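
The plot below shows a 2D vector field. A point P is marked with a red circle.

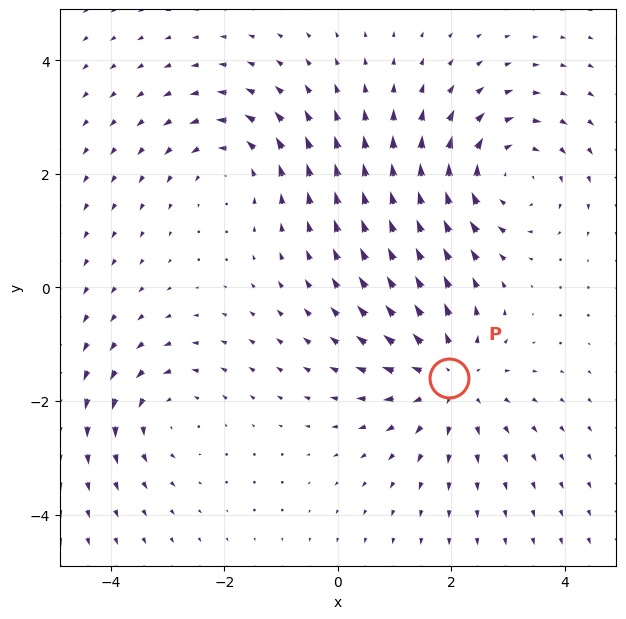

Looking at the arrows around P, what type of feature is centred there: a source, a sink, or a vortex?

source

At P (2.0, -1.6) the arrows spread outward. Divergence about +4, curl ≈0 — positive divergence with near-zero curl is a source.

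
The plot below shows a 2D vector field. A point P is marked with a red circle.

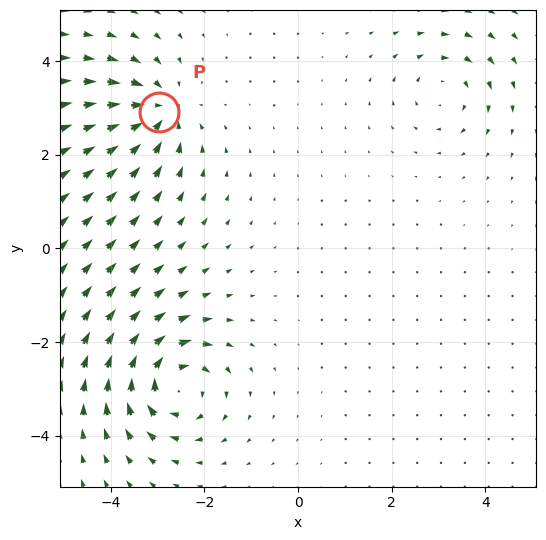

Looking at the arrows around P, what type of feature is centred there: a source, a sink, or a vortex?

At P (-3.0, 2.9) the arrows converge inward. Divergence about -5, curl ≈0 — negative divergence with near-zero curl is a sink.

sink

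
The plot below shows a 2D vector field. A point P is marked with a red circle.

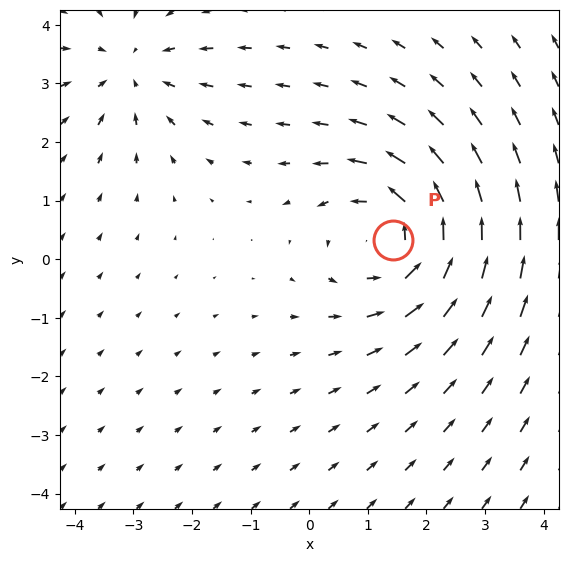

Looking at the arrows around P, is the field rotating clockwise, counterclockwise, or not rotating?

counterclockwise

Near P at (1.4, 0.3) the arrows circulate counterclockwise. The curl (z-component) there is about +4; positive curl means counterclockwise rotation.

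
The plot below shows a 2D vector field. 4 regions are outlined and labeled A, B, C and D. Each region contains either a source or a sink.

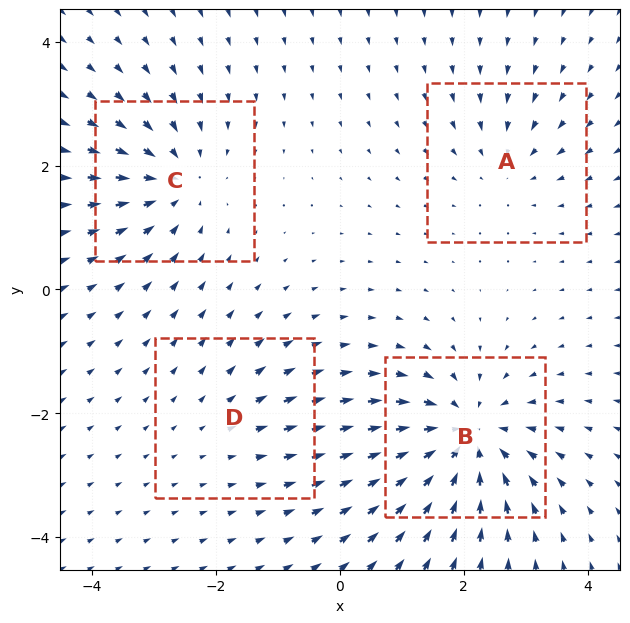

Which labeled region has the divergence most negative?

Divergence at each region's feature centre — A: about -3, B: about -7, C: about -5, D: about +2. Region B is most negative.

B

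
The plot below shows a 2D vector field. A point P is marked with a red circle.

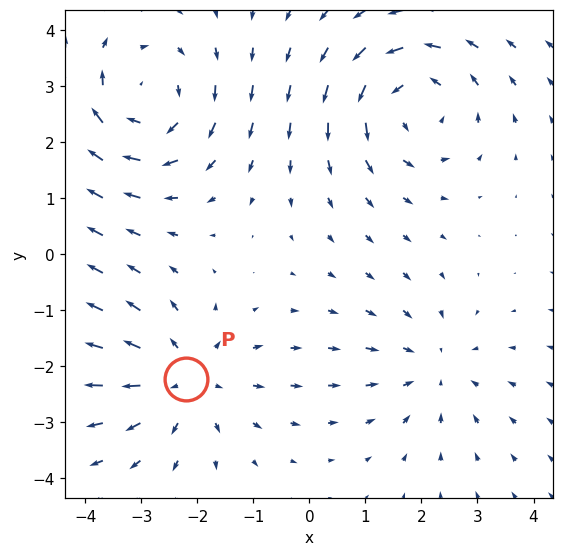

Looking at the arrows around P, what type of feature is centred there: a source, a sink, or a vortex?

At P (-2.2, -2.2) the arrows spread outward. Divergence about +3, curl ≈0 — positive divergence with near-zero curl is a source.

source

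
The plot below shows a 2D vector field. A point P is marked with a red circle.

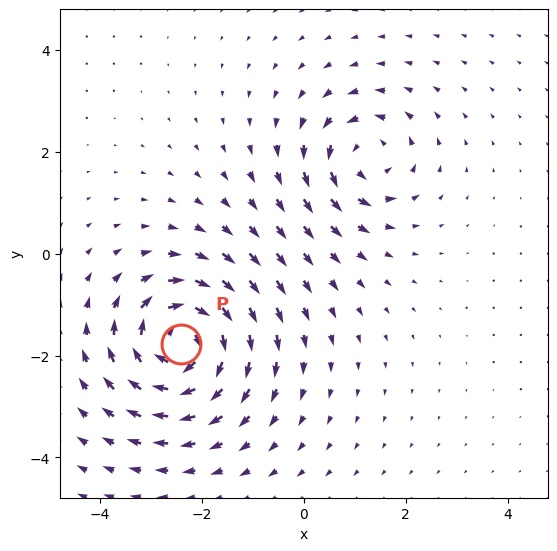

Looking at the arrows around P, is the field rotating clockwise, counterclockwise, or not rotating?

clockwise

Near P at (-2.4, -1.8) the arrows circulate clockwise. The curl (z-component) there is about -6; negative curl means clockwise rotation.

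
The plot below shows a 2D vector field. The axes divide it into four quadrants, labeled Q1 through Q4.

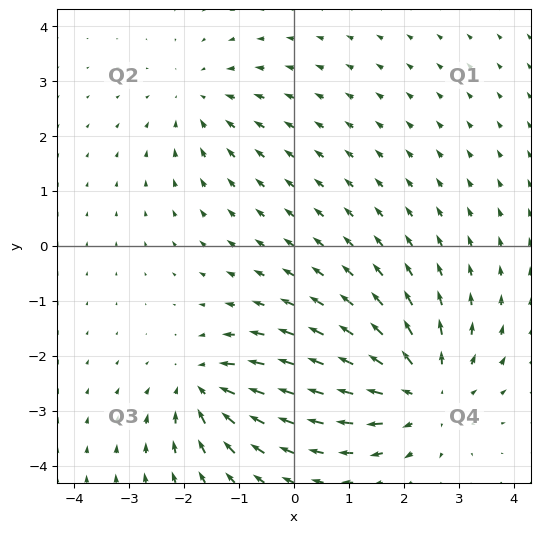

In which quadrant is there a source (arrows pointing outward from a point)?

The source sits at approximately (2.4, -2.6), which lies in quadrant Q4. The divergence there is about +5, positive as expected for a source.

Q4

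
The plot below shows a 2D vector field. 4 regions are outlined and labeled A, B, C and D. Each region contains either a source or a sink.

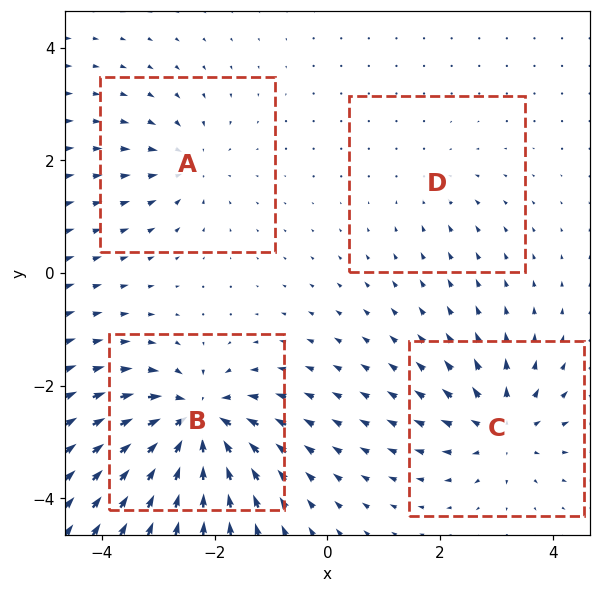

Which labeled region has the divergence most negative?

B

Divergence at each region's feature centre — A: about -4, B: about -9, C: about +6, D: about -2. Region B is most negative.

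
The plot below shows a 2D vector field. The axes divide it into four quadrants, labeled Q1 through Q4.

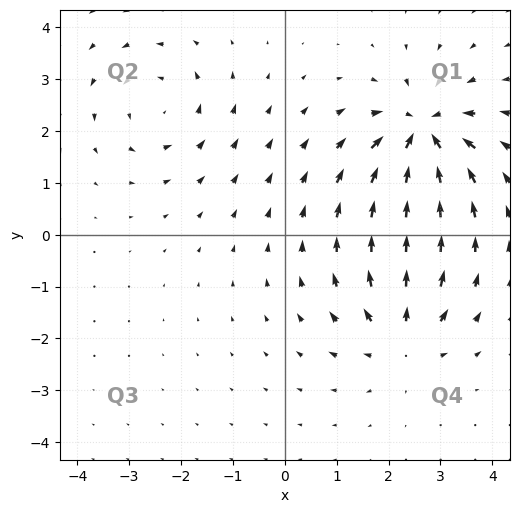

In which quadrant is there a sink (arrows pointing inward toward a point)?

Q1

The sink sits at approximately (2.7, 2.0), which lies in quadrant Q1. The divergence there is about -6, negative as expected for a sink.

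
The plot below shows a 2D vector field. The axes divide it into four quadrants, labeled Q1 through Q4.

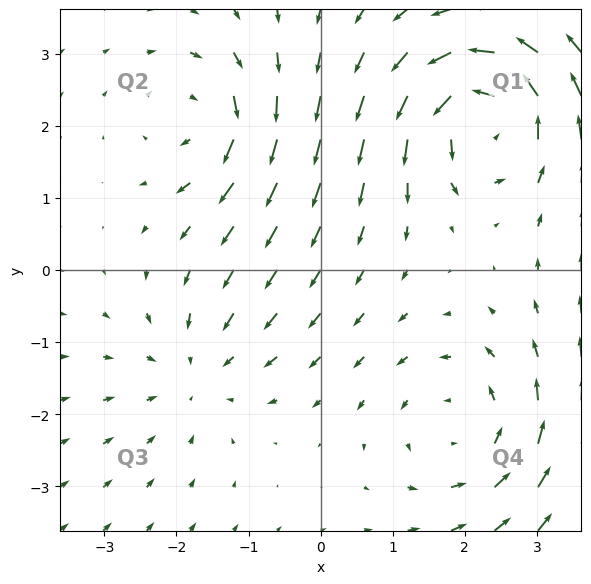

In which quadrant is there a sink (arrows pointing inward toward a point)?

The sink sits at approximately (-1.7, -1.4), which lies in quadrant Q3. The divergence there is about -3, negative as expected for a sink.

Q3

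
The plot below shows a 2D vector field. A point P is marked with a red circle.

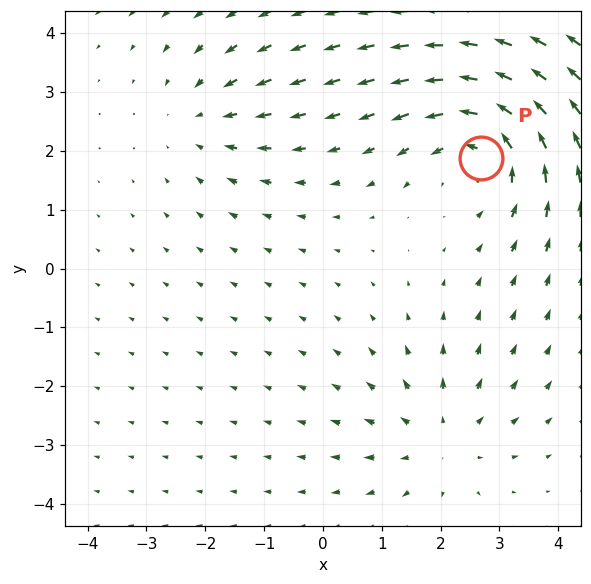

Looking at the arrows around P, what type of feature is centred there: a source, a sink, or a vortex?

At P (2.7, 1.9) the arrows circulate counterclockwise. Divergence ≈0, curl about +4 — near-zero divergence with nonzero curl is a vortex.

vortex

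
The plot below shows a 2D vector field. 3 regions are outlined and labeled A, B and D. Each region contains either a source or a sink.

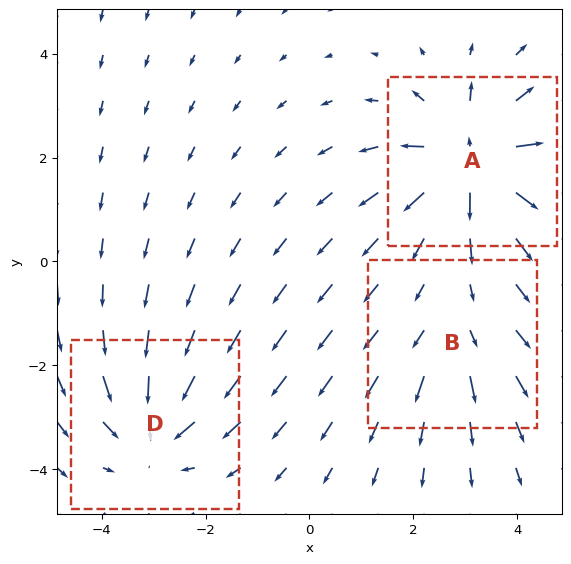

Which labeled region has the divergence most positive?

Divergence at each region's feature centre — A: about +6, B: about +2, D: about -4. Region A is most positive.

A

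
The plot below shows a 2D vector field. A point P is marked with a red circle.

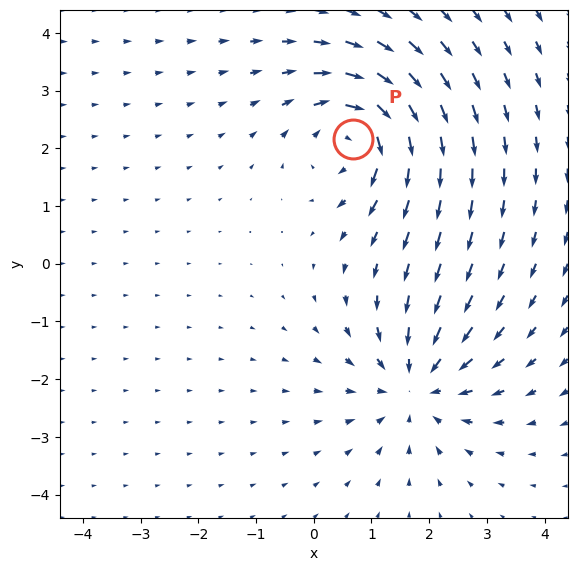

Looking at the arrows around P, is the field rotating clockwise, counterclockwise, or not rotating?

Near P at (0.7, 2.2) the arrows circulate clockwise. The curl (z-component) there is about -6; negative curl means clockwise rotation.

clockwise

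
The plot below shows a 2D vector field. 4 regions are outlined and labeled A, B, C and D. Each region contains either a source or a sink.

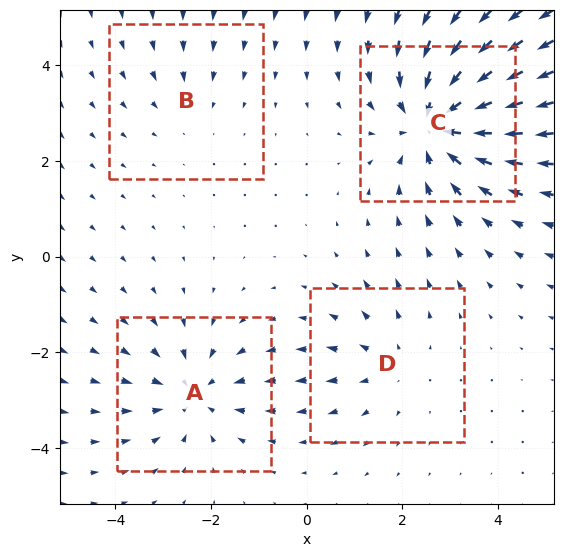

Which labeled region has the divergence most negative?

Divergence at each region's feature centre — A: about -4, B: about -2, C: about -6, D: about +3. Region C is most negative.

C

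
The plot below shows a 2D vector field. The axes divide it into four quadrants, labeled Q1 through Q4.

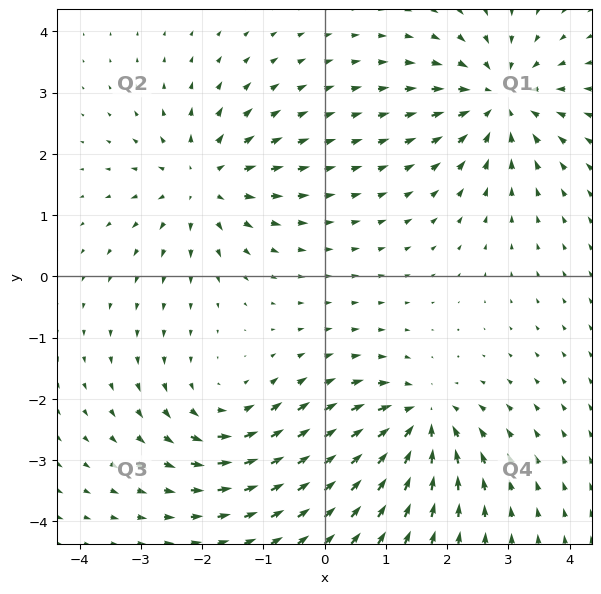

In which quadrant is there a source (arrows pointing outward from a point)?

The source sits at approximately (-2.0, 1.5), which lies in quadrant Q2. The divergence there is about +5, positive as expected for a source.

Q2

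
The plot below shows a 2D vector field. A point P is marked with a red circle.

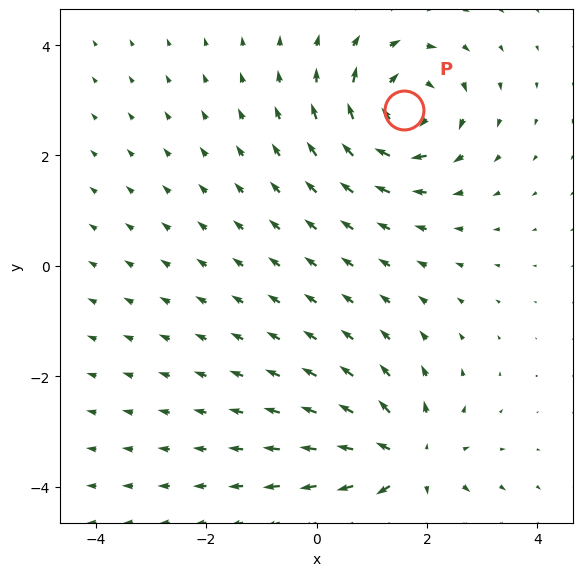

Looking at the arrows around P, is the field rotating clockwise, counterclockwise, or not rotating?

clockwise

Near P at (1.6, 2.8) the arrows circulate clockwise. The curl (z-component) there is about -6; negative curl means clockwise rotation.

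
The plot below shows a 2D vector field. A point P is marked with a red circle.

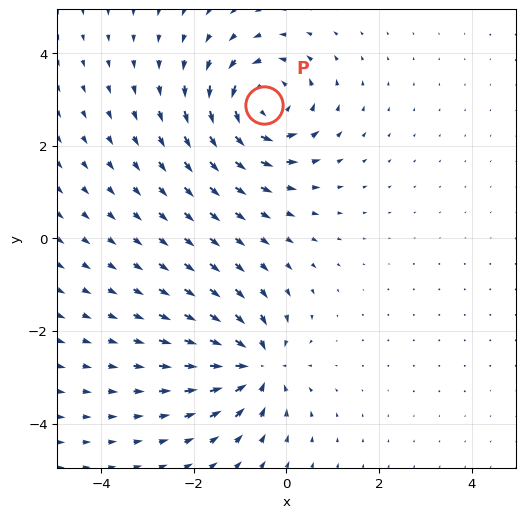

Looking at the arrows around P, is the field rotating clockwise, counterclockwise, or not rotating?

Near P at (-0.5, 2.9) the arrows circulate counterclockwise. The curl (z-component) there is about +5; positive curl means counterclockwise rotation.

counterclockwise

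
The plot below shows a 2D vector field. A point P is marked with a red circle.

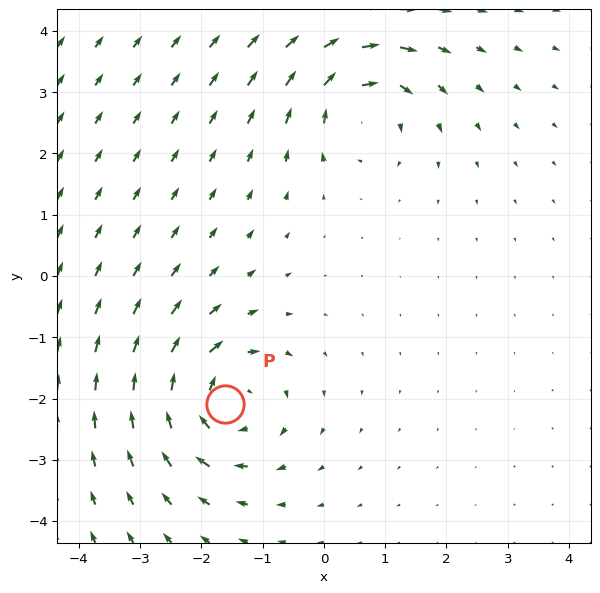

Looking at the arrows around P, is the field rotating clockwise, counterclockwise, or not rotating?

clockwise

Near P at (-1.6, -2.1) the arrows circulate clockwise. The curl (z-component) there is about -4; negative curl means clockwise rotation.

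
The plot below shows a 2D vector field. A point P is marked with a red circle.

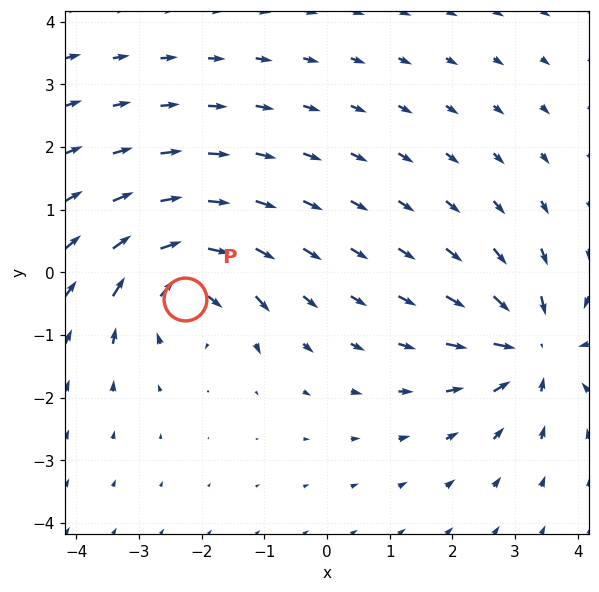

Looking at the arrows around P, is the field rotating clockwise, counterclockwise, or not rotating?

Near P at (-2.3, -0.4) the arrows circulate clockwise. The curl (z-component) there is about -7; negative curl means clockwise rotation.

clockwise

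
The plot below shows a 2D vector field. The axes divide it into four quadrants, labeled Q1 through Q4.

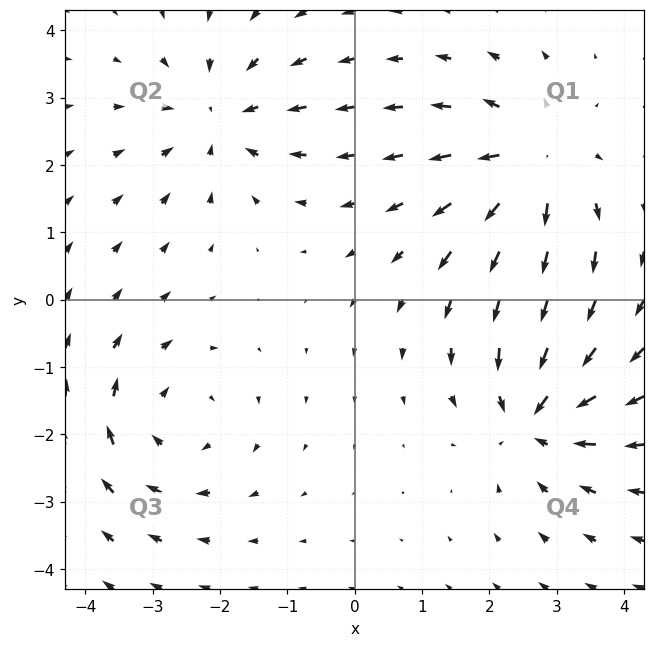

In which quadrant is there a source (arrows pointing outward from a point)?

The source sits at approximately (2.6, 2.0), which lies in quadrant Q1. The divergence there is about +5, positive as expected for a source.

Q1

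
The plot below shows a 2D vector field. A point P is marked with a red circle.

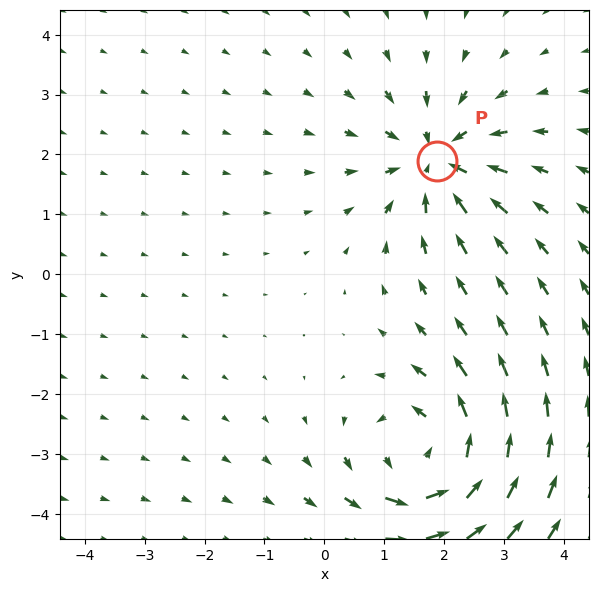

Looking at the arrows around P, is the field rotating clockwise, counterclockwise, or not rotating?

Near P at (1.9, 1.9) the arrows show no circulation. The curl there is ≈0.

not rotating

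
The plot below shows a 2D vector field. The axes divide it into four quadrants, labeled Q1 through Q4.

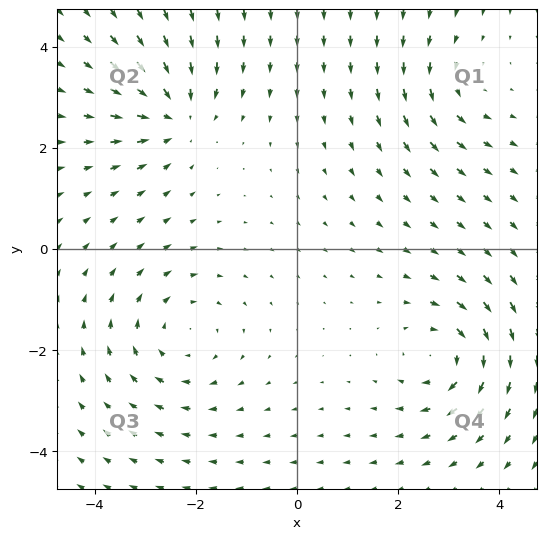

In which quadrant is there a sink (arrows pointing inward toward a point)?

Q2

The sink sits at approximately (-2.4, 2.7), which lies in quadrant Q2. The divergence there is about -4, negative as expected for a sink.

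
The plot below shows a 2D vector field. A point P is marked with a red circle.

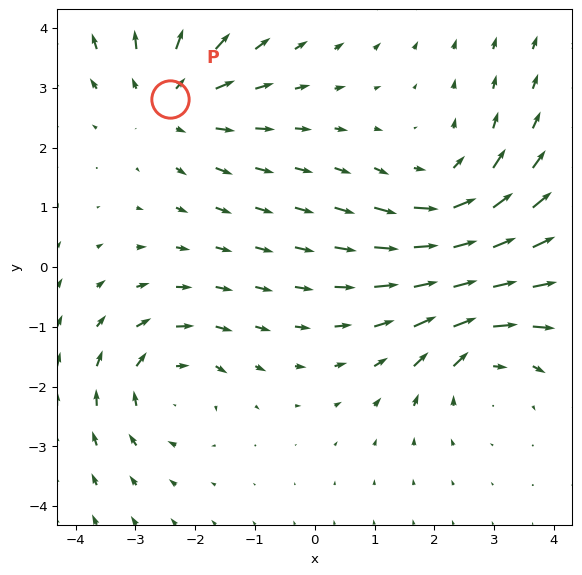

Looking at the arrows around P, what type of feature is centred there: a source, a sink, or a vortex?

source

At P (-2.4, 2.8) the arrows spread outward. Divergence about +3, curl ≈0 — positive divergence with near-zero curl is a source.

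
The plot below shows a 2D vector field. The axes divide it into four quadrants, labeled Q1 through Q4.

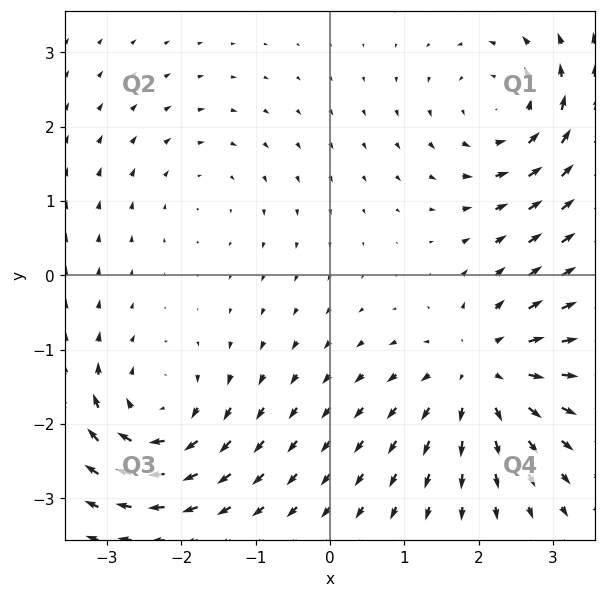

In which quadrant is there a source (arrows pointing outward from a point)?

The source sits at approximately (2.1, -1.3), which lies in quadrant Q4. The divergence there is about +5, positive as expected for a source.

Q4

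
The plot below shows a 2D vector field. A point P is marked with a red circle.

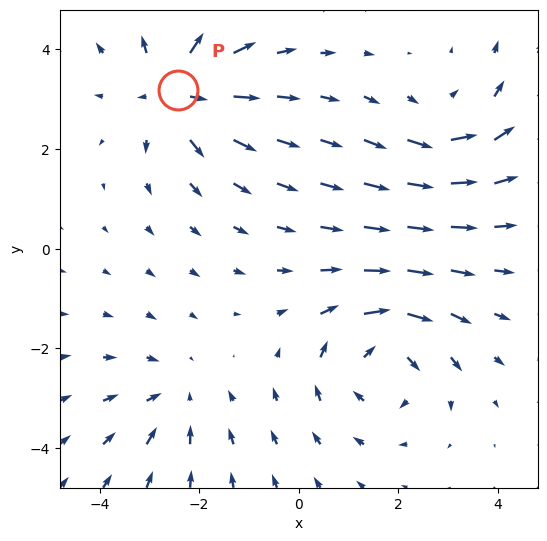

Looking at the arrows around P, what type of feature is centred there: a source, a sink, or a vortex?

source

At P (-2.4, 3.2) the arrows spread outward. Divergence about +5, curl ≈0 — positive divergence with near-zero curl is a source.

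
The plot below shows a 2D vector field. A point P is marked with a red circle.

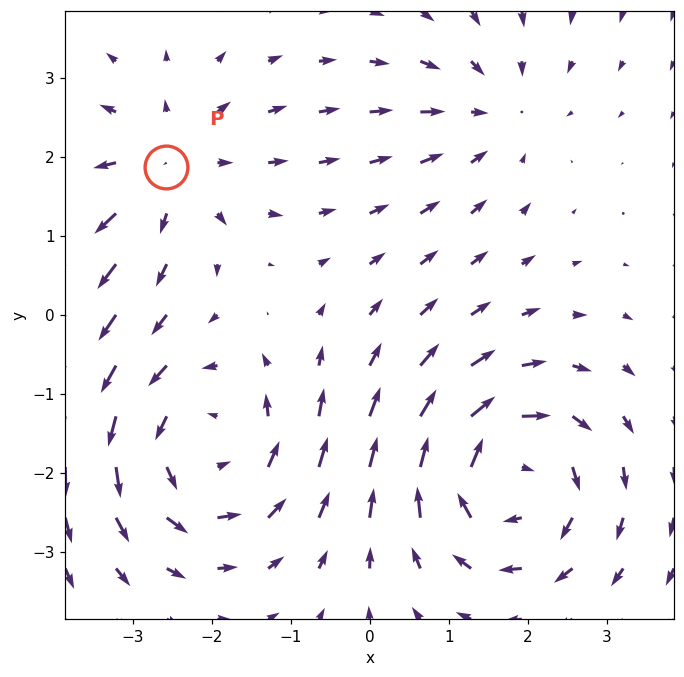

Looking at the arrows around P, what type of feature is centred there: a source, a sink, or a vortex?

At P (-2.6, 1.9) the arrows spread outward. Divergence about +3, curl ≈0 — positive divergence with near-zero curl is a source.

source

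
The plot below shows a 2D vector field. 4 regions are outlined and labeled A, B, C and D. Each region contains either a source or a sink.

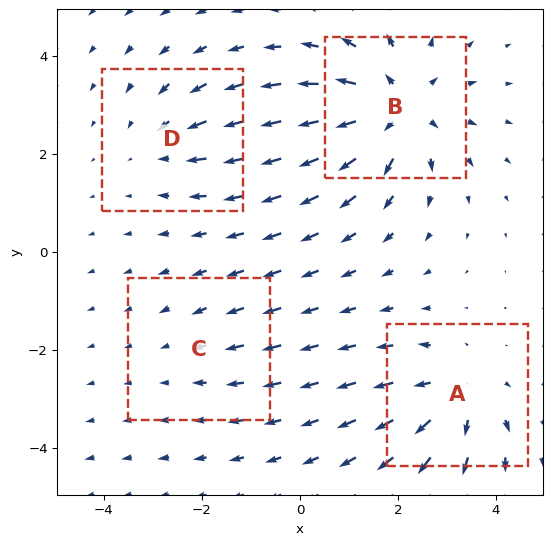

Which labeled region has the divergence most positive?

B

Divergence at each region's feature centre — A: about +4, B: about +6, C: about -2, D: about -3. Region B is most positive.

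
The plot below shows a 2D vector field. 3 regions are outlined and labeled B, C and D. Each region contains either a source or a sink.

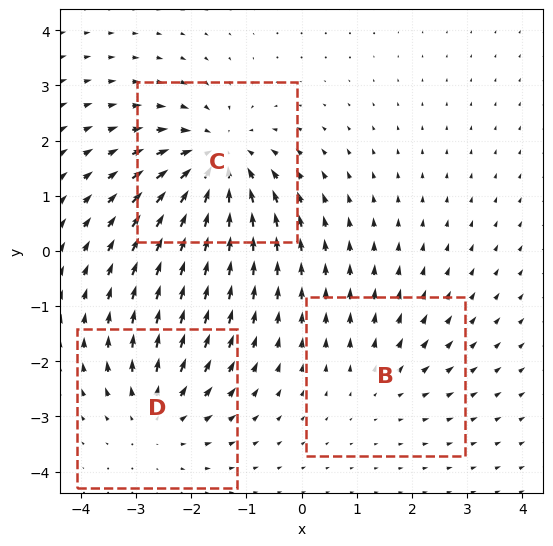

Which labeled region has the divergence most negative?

Divergence at each region's feature centre — B: about +2, C: about -4, D: about +3. Region C is most negative.

C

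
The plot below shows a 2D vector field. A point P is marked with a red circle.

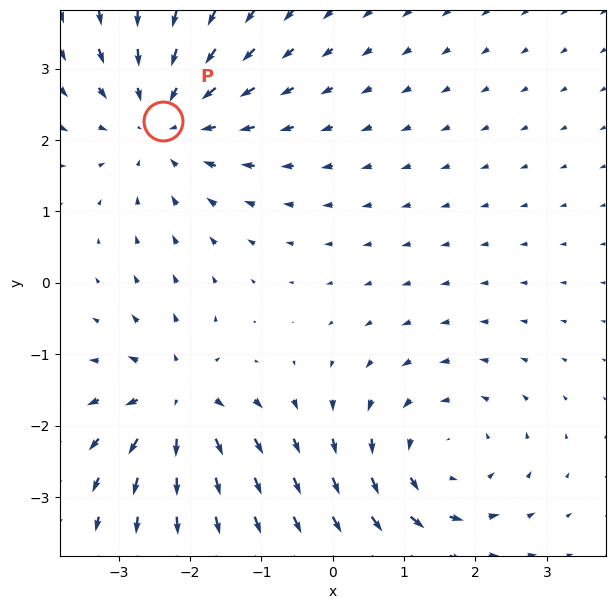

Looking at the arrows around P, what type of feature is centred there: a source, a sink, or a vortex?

At P (-2.4, 2.3) the arrows converge inward. Divergence about -3, curl ≈0 — negative divergence with near-zero curl is a sink.

sink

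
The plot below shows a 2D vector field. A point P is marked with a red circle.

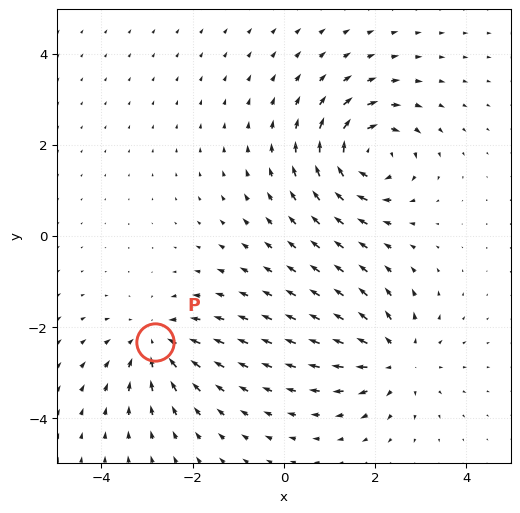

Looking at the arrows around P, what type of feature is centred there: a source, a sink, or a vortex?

At P (-2.8, -2.3) the arrows converge inward. Divergence about -4, curl ≈0 — negative divergence with near-zero curl is a sink.

sink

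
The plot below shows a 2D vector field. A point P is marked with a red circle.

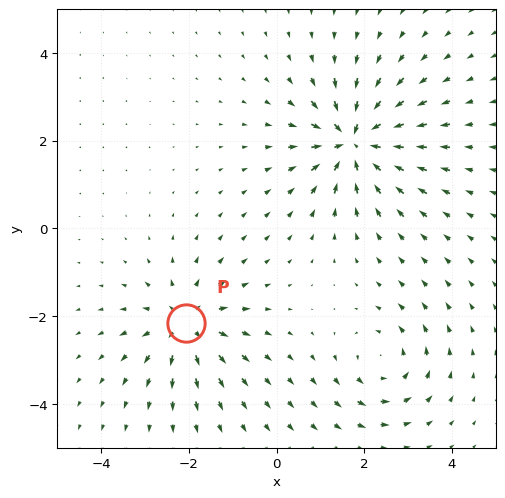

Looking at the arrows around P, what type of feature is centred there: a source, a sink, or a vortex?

source

At P (-2.1, -2.2) the arrows spread outward. Divergence about +4, curl ≈0 — positive divergence with near-zero curl is a source.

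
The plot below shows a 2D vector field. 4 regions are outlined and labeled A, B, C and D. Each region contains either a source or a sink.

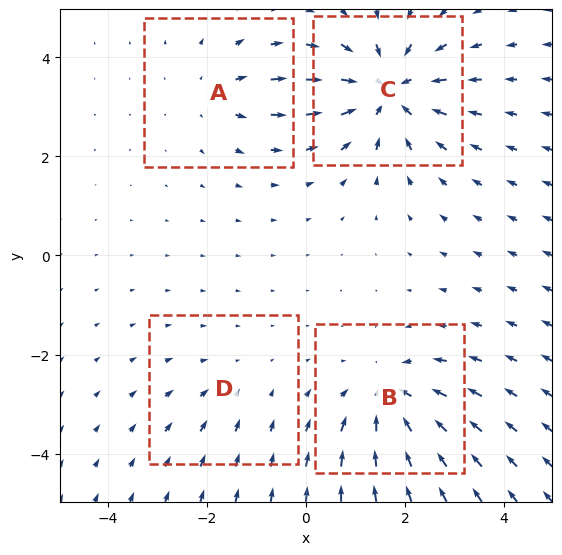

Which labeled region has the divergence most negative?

Divergence at each region's feature centre — A: about +3, B: about -5, C: about -6, D: about -2. Region C is most negative.

C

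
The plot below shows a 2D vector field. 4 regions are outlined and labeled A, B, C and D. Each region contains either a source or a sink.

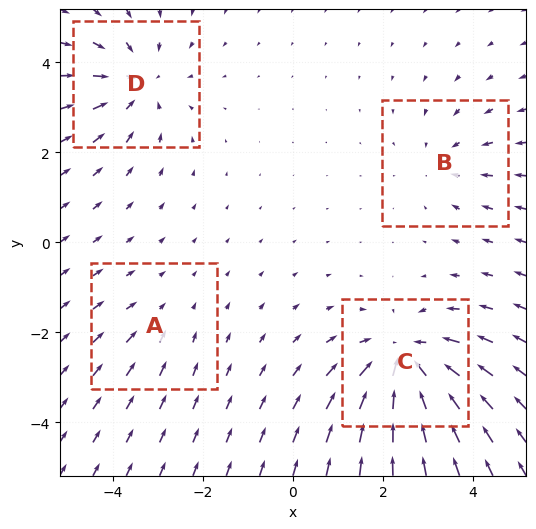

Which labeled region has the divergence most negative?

C

Divergence at each region's feature centre — A: about -2, B: about -3, C: about -6, D: about -4. Region C is most negative.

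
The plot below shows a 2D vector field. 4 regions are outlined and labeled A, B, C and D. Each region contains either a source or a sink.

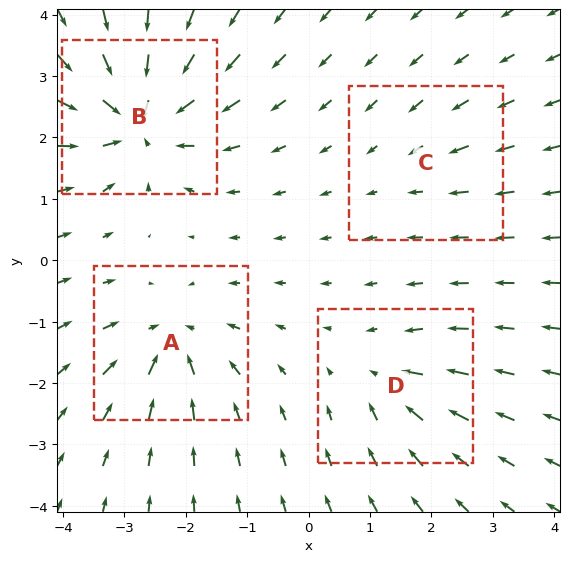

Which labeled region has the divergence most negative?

B

Divergence at each region's feature centre — A: about -6, B: about -9, C: about -2, D: about -4. Region B is most negative.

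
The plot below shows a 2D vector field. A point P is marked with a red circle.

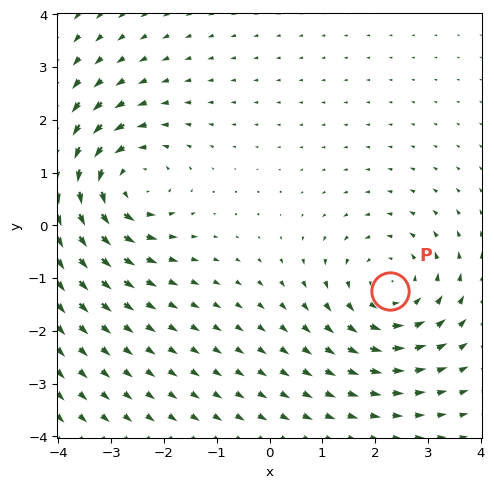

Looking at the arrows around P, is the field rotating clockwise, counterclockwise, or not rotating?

Near P at (2.3, -1.2) the arrows circulate counterclockwise. The curl (z-component) there is about +3; positive curl means counterclockwise rotation.

counterclockwise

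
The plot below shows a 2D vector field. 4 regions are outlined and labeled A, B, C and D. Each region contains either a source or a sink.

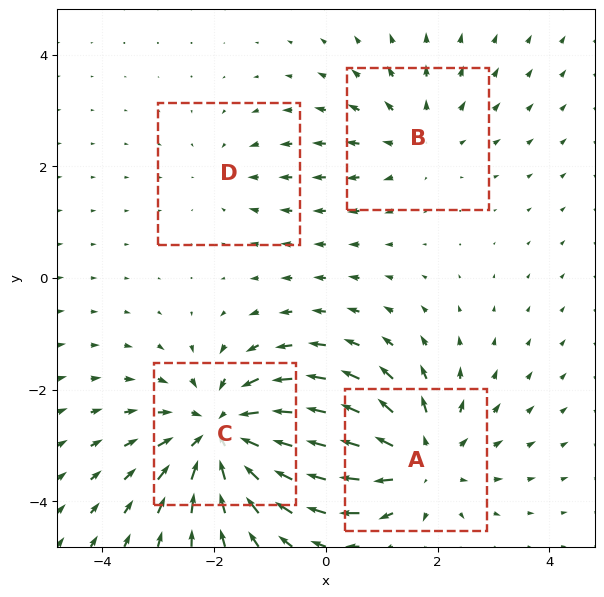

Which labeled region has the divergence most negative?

Divergence at each region's feature centre — A: about +5, B: about +3, C: about -6, D: about -2. Region C is most negative.

C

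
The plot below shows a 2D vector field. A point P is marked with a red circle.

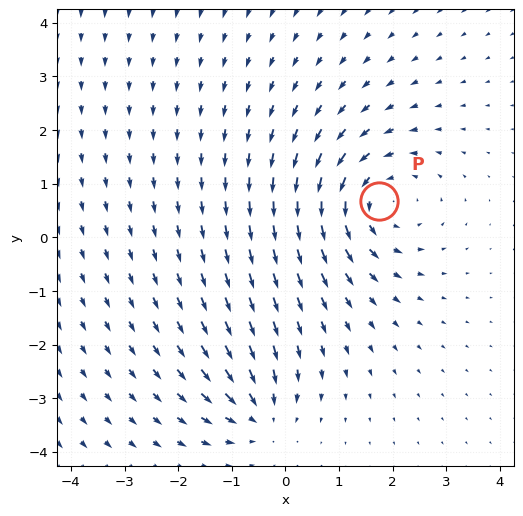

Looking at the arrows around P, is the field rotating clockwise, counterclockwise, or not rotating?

counterclockwise

Near P at (1.7, 0.7) the arrows circulate counterclockwise. The curl (z-component) there is about +4; positive curl means counterclockwise rotation.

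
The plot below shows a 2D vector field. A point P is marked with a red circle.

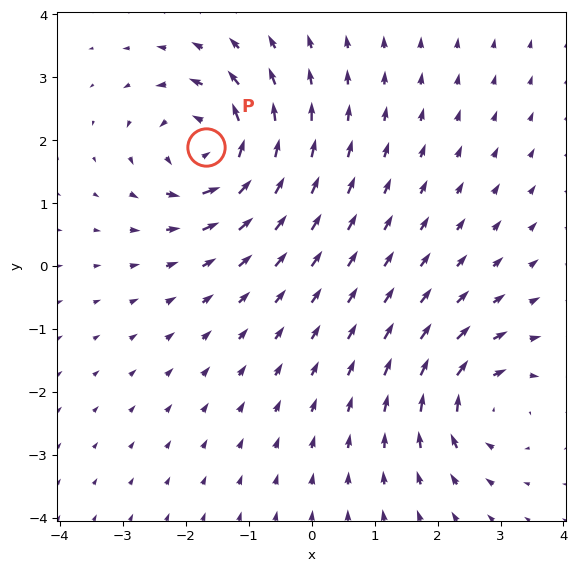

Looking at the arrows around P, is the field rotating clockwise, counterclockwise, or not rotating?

Near P at (-1.7, 1.9) the arrows circulate counterclockwise. The curl (z-component) there is about +6; positive curl means counterclockwise rotation.

counterclockwise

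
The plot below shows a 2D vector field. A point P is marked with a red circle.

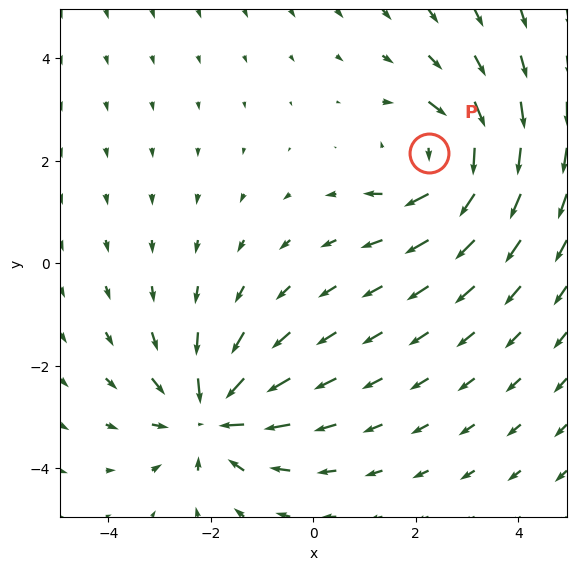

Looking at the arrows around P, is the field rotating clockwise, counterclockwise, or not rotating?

clockwise

Near P at (2.3, 2.1) the arrows circulate clockwise. The curl (z-component) there is about -4; negative curl means clockwise rotation.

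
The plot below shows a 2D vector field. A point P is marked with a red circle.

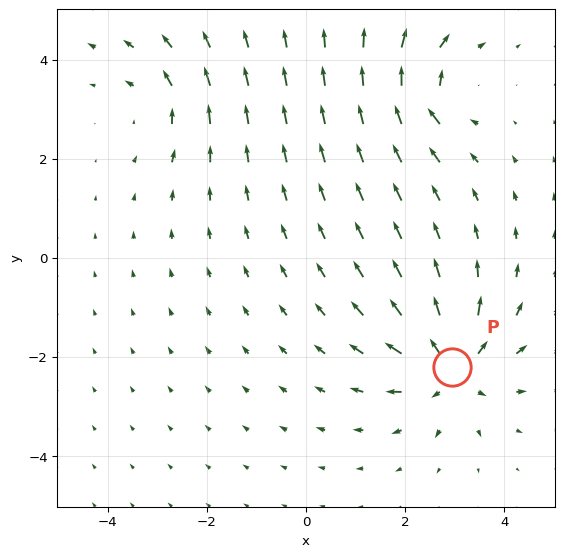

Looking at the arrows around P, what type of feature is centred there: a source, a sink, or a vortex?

At P (2.9, -2.2) the arrows spread outward. Divergence about +5, curl ≈0 — positive divergence with near-zero curl is a source.

source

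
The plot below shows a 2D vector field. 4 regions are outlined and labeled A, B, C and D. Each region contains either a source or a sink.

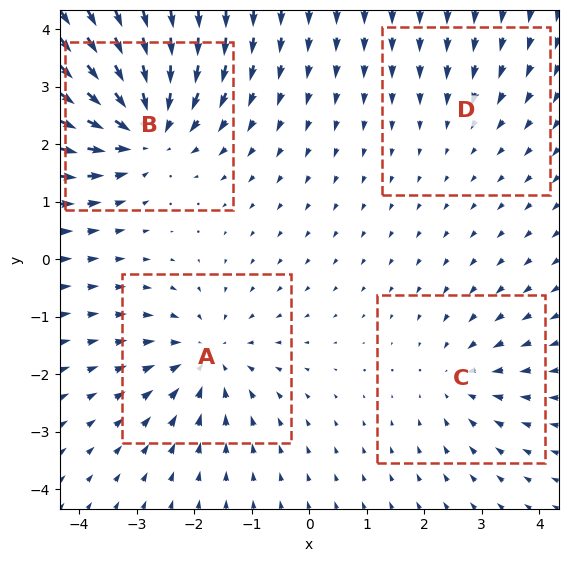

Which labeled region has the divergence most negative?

B

Divergence at each region's feature centre — A: about -4, B: about -7, C: about -3, D: about -2. Region B is most negative.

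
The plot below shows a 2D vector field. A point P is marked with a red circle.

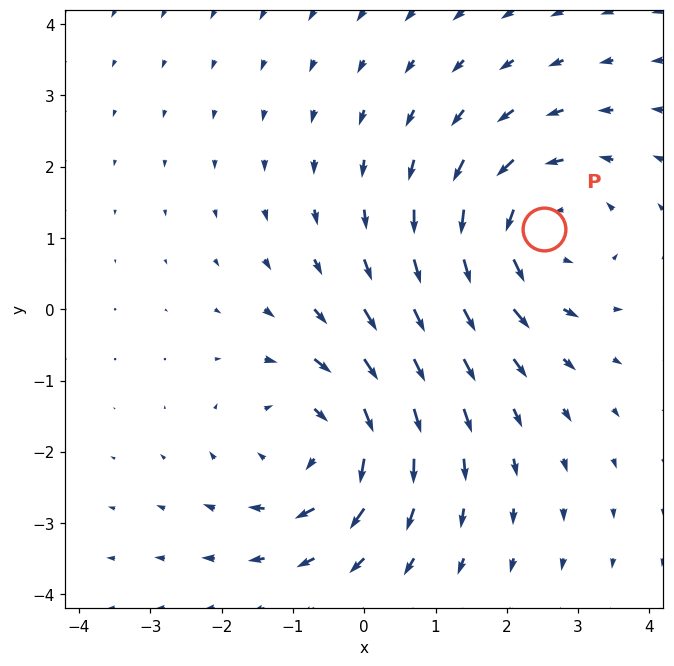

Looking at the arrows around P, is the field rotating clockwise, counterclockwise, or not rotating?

counterclockwise

Near P at (2.5, 1.1) the arrows circulate counterclockwise. The curl (z-component) there is about +4; positive curl means counterclockwise rotation.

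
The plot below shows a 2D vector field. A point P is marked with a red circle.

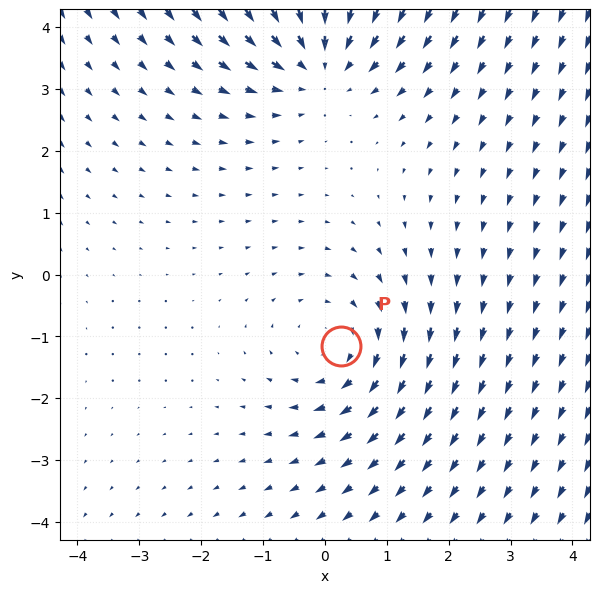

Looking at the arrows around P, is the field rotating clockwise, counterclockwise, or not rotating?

clockwise

Near P at (0.3, -1.2) the arrows circulate clockwise. The curl (z-component) there is about -2; negative curl means clockwise rotation.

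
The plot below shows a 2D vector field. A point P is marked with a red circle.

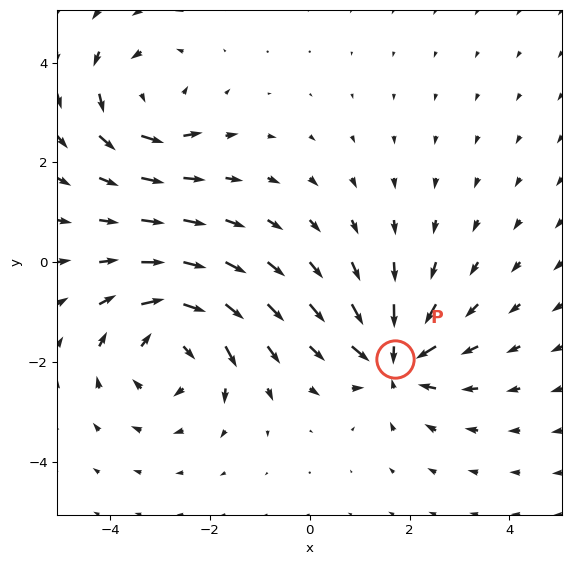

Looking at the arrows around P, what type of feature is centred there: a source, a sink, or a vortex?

sink

At P (1.7, -1.9) the arrows converge inward. Divergence about -5, curl ≈0 — negative divergence with near-zero curl is a sink.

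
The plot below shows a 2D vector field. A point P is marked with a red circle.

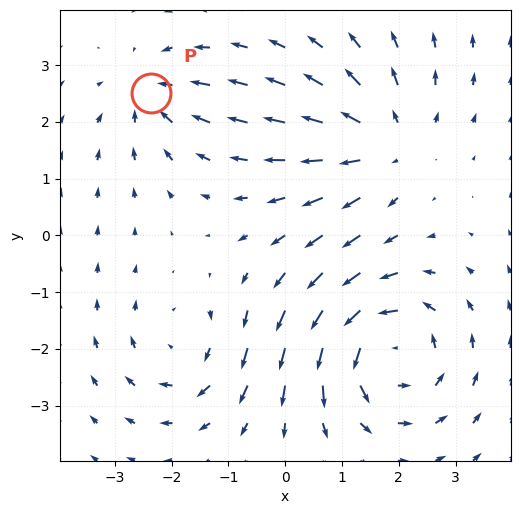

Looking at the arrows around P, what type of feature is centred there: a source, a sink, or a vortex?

sink

At P (-2.4, 2.5) the arrows converge inward. Divergence about -3, curl ≈0 — negative divergence with near-zero curl is a sink.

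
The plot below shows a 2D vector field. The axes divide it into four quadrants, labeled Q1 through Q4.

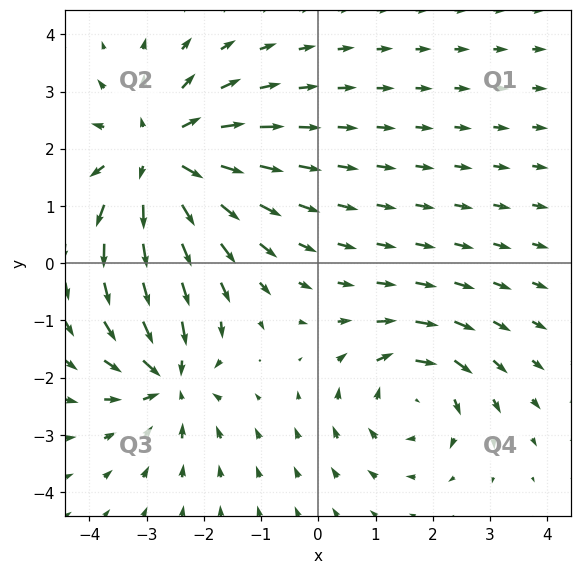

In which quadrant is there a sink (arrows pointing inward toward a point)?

The sink sits at approximately (-2.6, -2.0), which lies in quadrant Q3. The divergence there is about -4, negative as expected for a sink.

Q3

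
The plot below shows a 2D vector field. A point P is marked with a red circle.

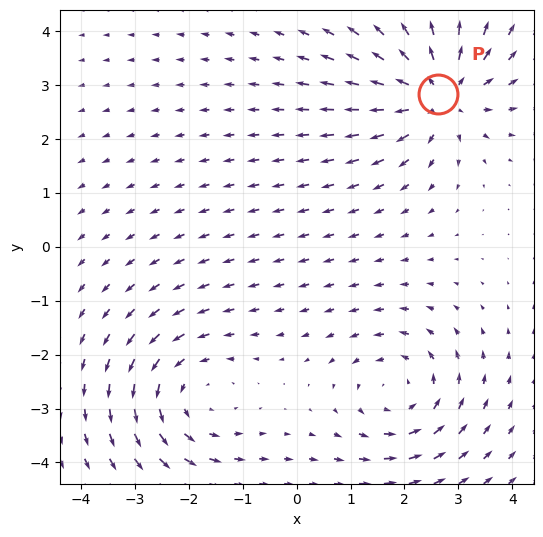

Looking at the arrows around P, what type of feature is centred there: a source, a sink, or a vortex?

At P (2.6, 2.8) the arrows spread outward. Divergence about +6, curl ≈0 — positive divergence with near-zero curl is a source.

source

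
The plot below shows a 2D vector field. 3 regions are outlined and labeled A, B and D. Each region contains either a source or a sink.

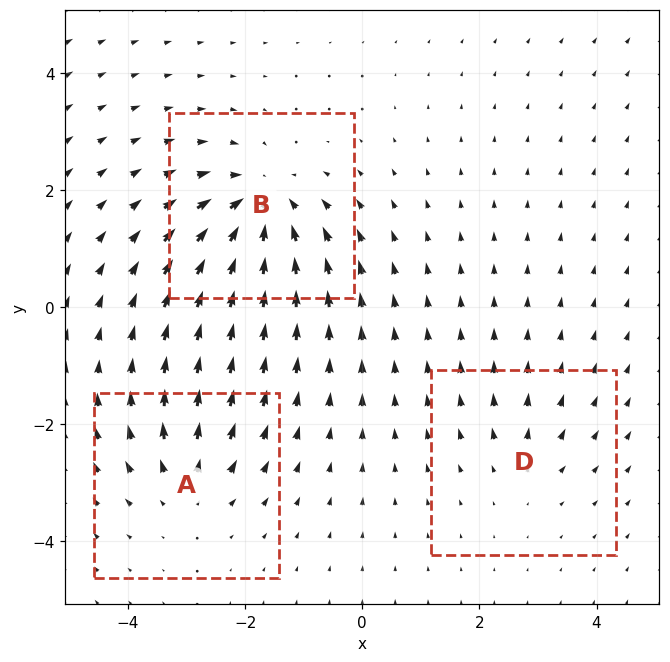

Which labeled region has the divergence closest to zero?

Divergence at each region's feature centre — A: about +3, B: about -5, D: about +2. Region D is closest to zero.

D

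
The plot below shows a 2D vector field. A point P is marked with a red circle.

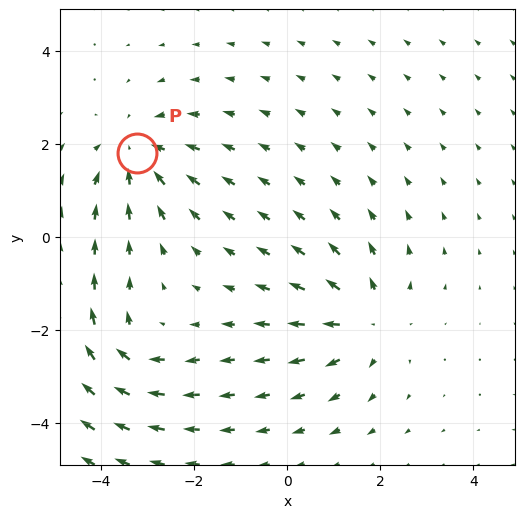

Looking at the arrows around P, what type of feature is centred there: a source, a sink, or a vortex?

At P (-3.2, 1.8) the arrows converge inward. Divergence about -3, curl ≈0 — negative divergence with near-zero curl is a sink.

sink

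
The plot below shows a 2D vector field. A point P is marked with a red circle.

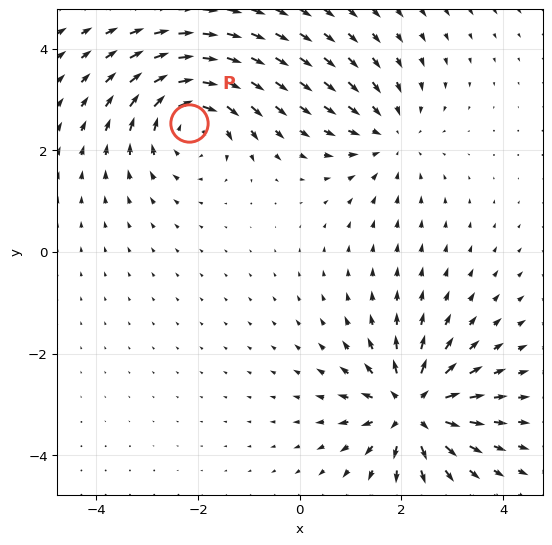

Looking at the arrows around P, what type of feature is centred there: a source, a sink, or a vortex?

At P (-2.2, 2.5) the arrows circulate clockwise. Divergence ≈0, curl about -5 — near-zero divergence with nonzero curl is a vortex.

vortex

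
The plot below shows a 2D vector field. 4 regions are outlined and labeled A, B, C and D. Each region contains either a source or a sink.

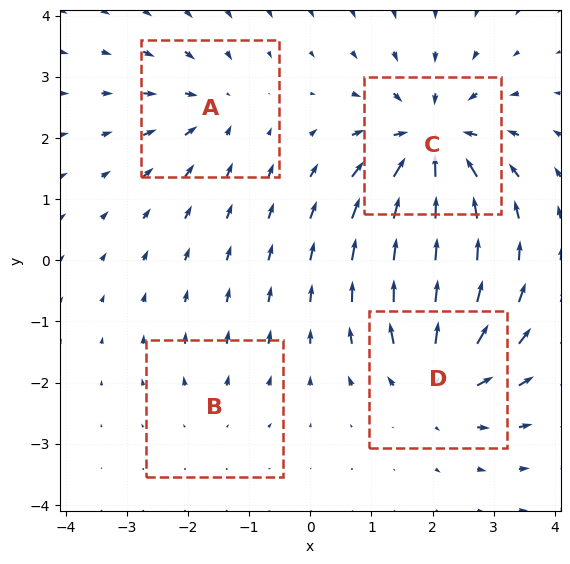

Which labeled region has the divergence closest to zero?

Divergence at each region's feature centre — A: about -4, B: about +2, C: about -8, D: about +6. Region B is closest to zero.

B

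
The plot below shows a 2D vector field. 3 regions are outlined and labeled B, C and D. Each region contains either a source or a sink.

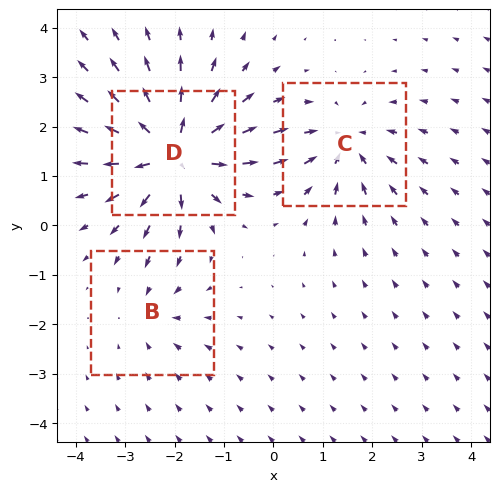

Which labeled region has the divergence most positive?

Divergence at each region's feature centre — B: about -2, C: about -3, D: about +6. Region D is most positive.

D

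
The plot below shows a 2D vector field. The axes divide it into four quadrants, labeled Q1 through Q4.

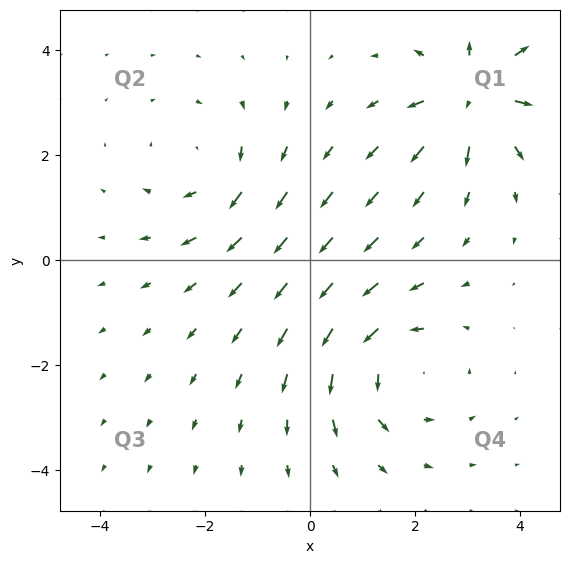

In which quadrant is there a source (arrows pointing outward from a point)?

The source sits at approximately (3.1, 3.1), which lies in quadrant Q1. The divergence there is about +6, positive as expected for a source.

Q1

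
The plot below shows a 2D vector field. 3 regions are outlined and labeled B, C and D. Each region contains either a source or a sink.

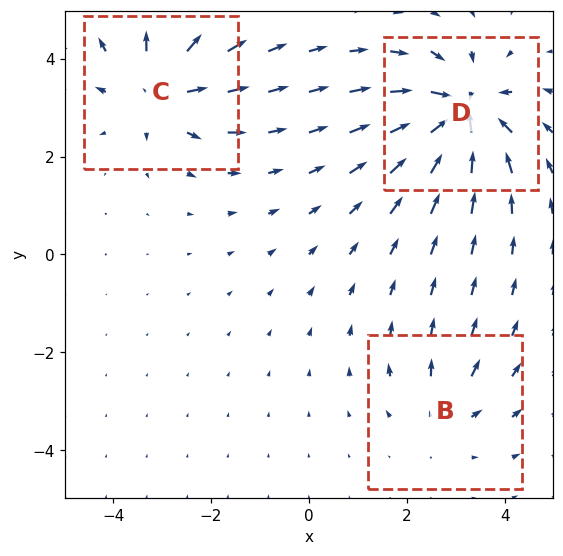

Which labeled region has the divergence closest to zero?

B

Divergence at each region's feature centre — B: about +2, C: about +4, D: about -5. Region B is closest to zero.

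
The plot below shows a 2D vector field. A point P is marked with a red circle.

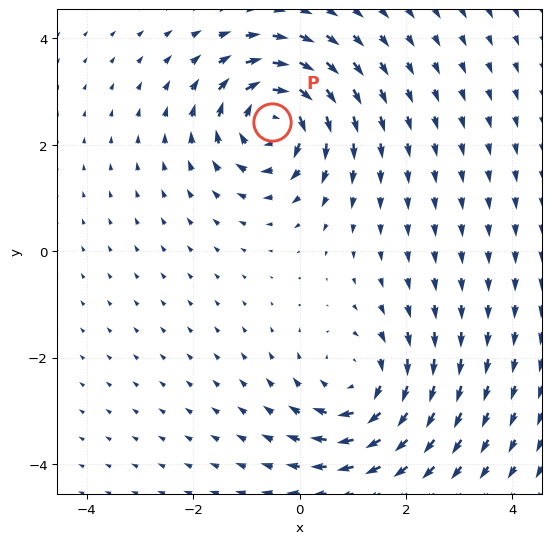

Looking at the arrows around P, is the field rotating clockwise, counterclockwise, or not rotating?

clockwise

Near P at (-0.5, 2.4) the arrows circulate clockwise. The curl (z-component) there is about -6; negative curl means clockwise rotation.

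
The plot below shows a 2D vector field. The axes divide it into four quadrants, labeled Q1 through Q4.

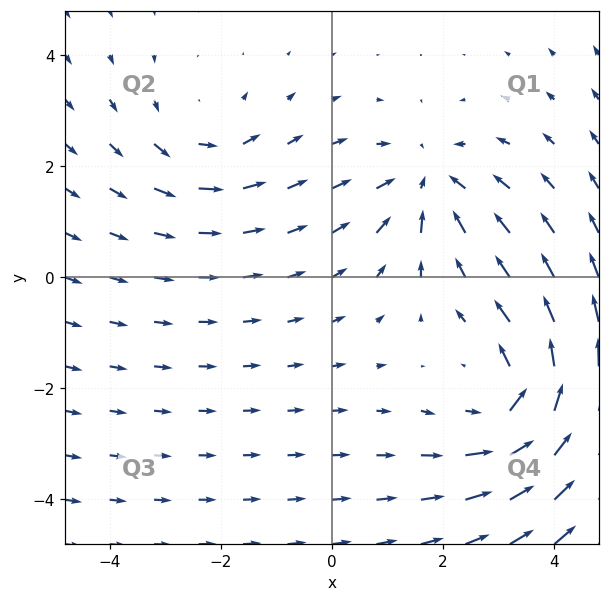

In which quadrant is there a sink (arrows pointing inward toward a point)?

Q1

The sink sits at approximately (1.7, 1.7), which lies in quadrant Q1. The divergence there is about -3, negative as expected for a sink.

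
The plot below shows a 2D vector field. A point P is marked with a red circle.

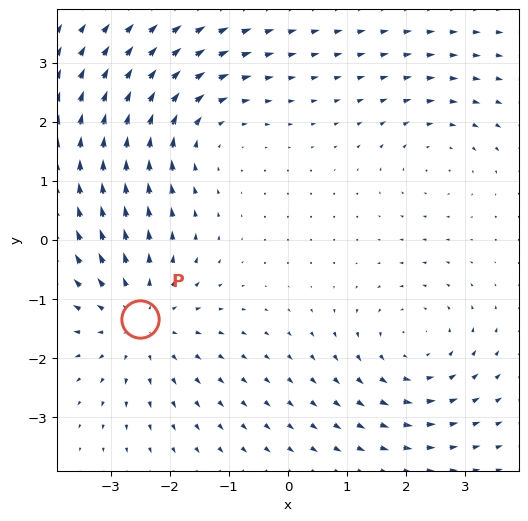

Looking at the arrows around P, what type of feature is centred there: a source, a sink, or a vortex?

source

At P (-2.5, -1.3) the arrows spread outward. Divergence about +4, curl ≈0 — positive divergence with near-zero curl is a source.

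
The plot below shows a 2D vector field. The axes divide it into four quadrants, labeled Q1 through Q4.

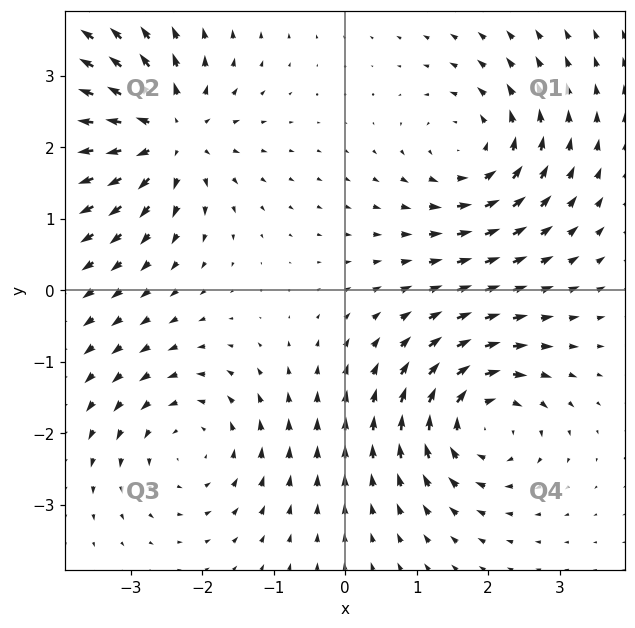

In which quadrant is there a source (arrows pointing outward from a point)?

The source sits at approximately (-2.5, 2.2), which lies in quadrant Q2. The divergence there is about +7, positive as expected for a source.

Q2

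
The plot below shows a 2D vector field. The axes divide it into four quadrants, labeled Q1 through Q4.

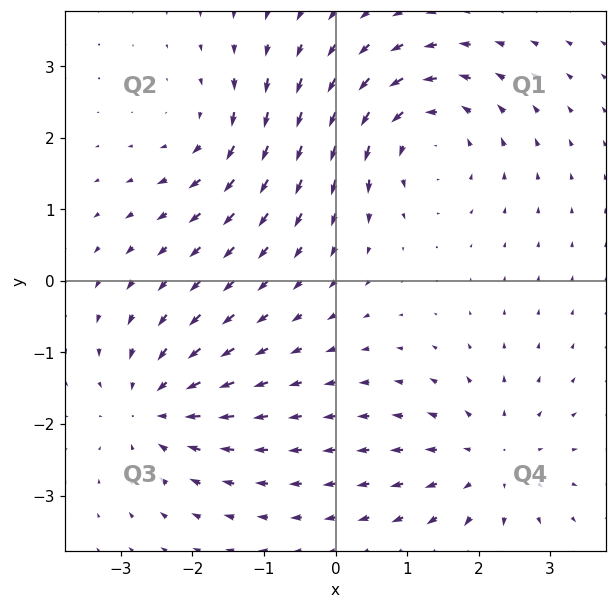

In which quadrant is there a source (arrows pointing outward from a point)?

The source sits at approximately (2.2, -2.5), which lies in quadrant Q4. The divergence there is about +4, positive as expected for a source.

Q4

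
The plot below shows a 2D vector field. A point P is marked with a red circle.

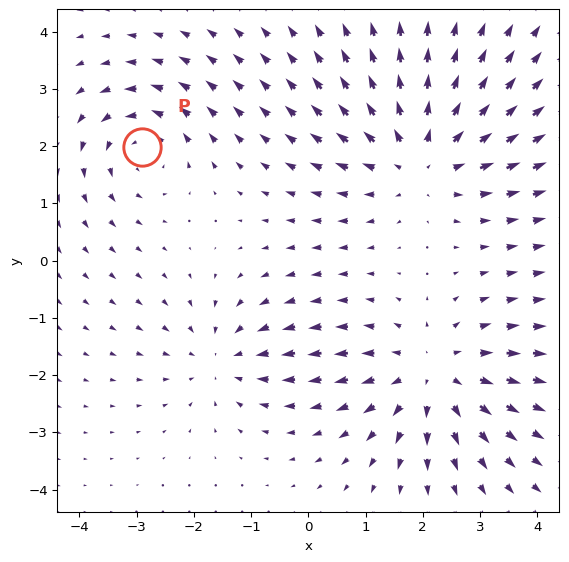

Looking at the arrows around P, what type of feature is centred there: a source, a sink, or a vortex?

vortex

At P (-2.9, 2.0) the arrows circulate counterclockwise. Divergence ≈0, curl about +4 — near-zero divergence with nonzero curl is a vortex.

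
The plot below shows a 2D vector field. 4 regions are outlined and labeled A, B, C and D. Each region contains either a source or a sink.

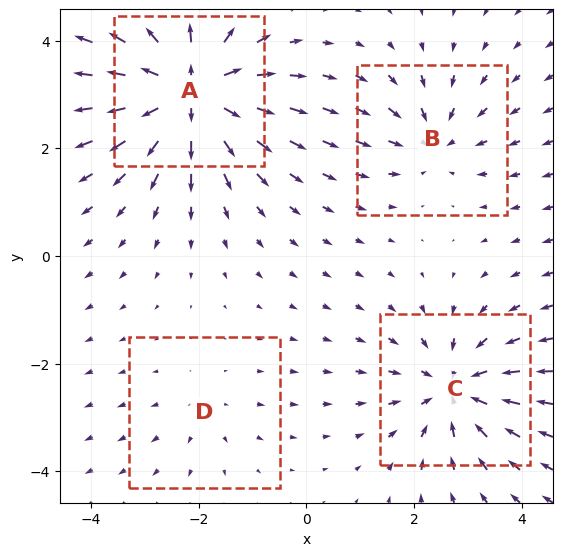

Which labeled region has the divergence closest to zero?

Divergence at each region's feature centre — A: about +7, B: about -4, C: about -5, D: about +2. Region D is closest to zero.

D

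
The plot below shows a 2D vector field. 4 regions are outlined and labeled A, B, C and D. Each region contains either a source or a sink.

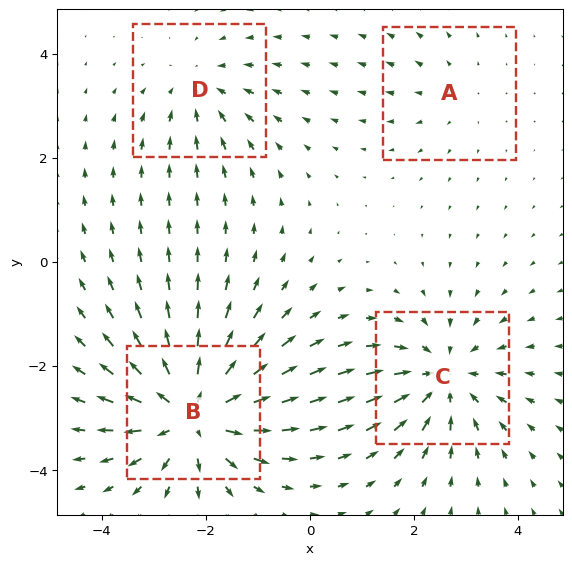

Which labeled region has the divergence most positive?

Divergence at each region's feature centre — A: about +2, B: about +7, C: about -5, D: about -3. Region B is most positive.

B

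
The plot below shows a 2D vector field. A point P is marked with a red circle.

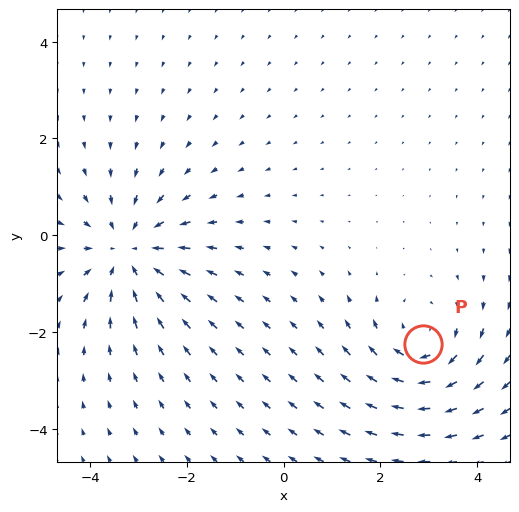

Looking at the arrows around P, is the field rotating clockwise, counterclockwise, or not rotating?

clockwise

Near P at (2.9, -2.2) the arrows circulate clockwise. The curl (z-component) there is about -3; negative curl means clockwise rotation.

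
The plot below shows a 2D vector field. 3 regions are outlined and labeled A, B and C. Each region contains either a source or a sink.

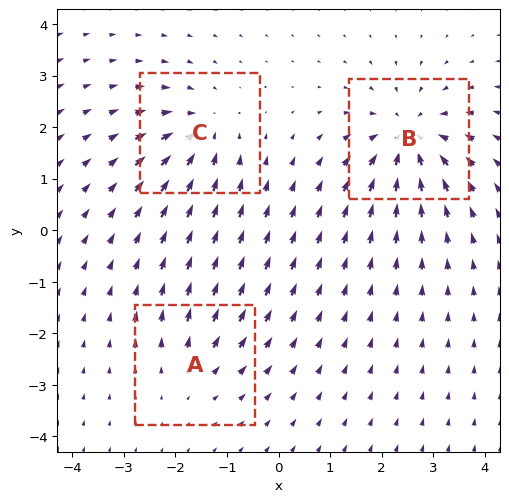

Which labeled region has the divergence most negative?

B

Divergence at each region's feature centre — A: about +2, B: about -5, C: about -4. Region B is most negative.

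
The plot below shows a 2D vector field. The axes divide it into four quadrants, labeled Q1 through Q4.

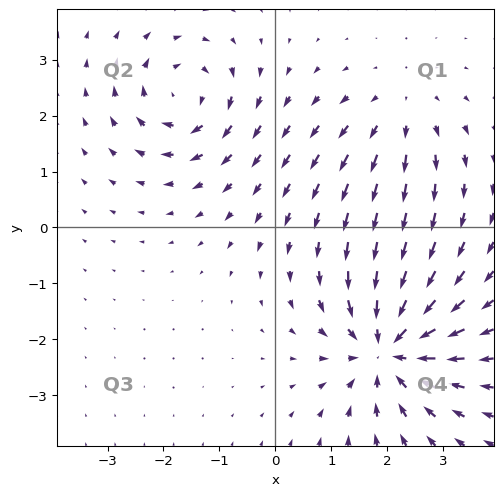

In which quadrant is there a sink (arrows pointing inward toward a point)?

The sink sits at approximately (2.0, -2.2), which lies in quadrant Q4. The divergence there is about -5, negative as expected for a sink.

Q4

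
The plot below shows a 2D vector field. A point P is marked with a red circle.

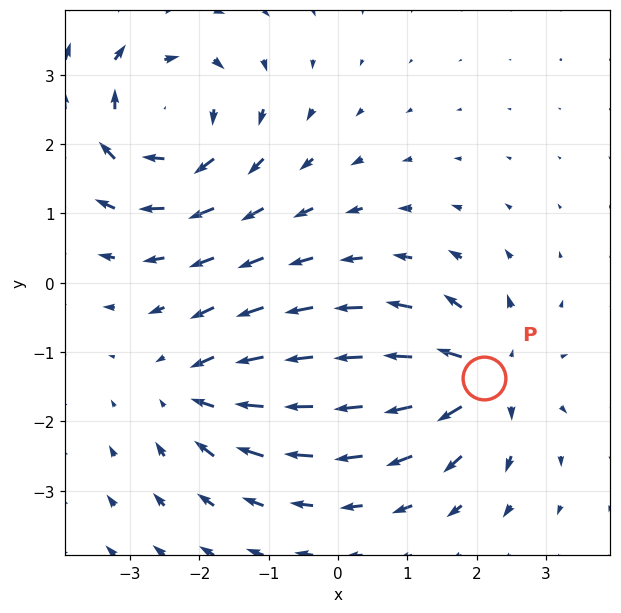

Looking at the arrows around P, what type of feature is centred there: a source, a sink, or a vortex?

At P (2.1, -1.4) the arrows spread outward. Divergence about +5, curl ≈0 — positive divergence with near-zero curl is a source.

source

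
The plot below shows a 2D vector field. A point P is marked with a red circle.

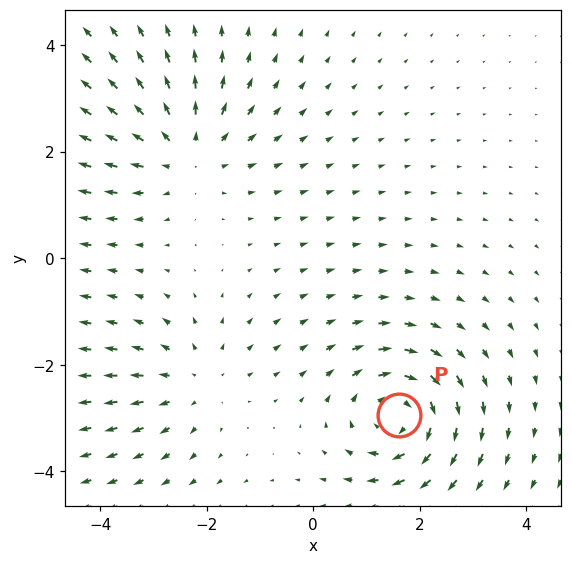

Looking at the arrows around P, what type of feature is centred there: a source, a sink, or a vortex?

vortex

At P (1.6, -2.9) the arrows circulate clockwise. Divergence ≈0, curl about -5 — near-zero divergence with nonzero curl is a vortex.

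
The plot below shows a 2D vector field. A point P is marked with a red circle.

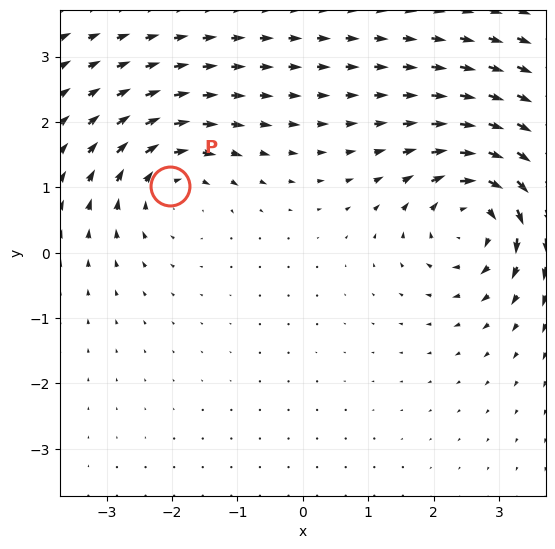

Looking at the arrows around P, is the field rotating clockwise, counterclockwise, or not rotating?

clockwise

Near P at (-2.0, 1.0) the arrows circulate clockwise. The curl (z-component) there is about -4; negative curl means clockwise rotation.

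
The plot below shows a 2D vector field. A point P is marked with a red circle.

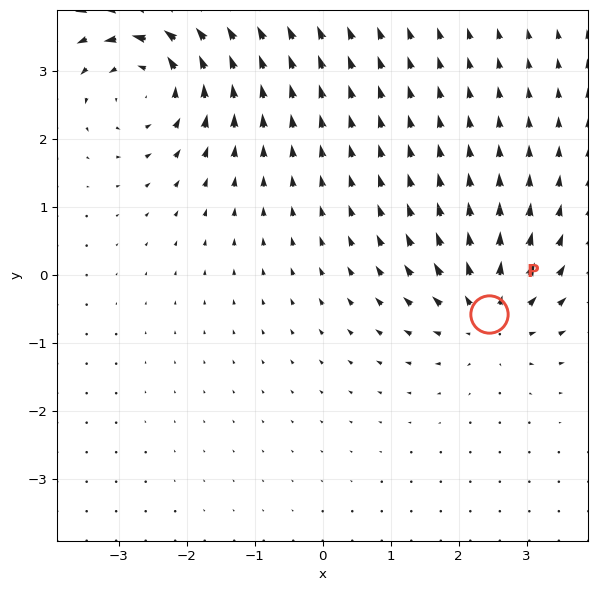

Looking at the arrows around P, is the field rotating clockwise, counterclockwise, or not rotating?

not rotating

Near P at (2.4, -0.6) the arrows show no circulation. The curl there is ≈0.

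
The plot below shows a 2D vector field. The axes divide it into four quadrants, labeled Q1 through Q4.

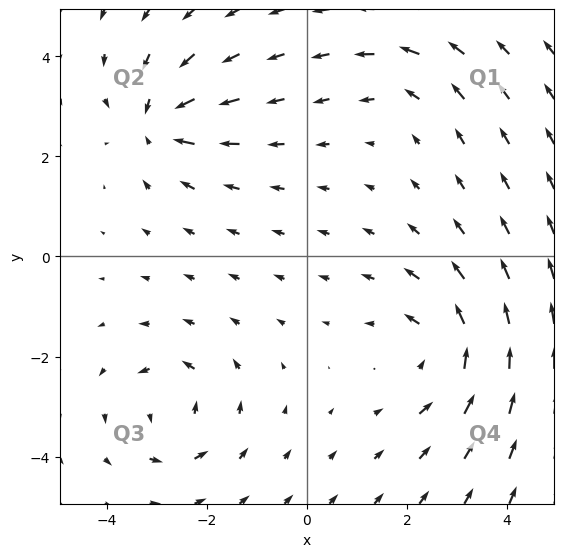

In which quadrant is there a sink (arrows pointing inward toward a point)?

Q2

The sink sits at approximately (-3.0, 2.7), which lies in quadrant Q2. The divergence there is about -5, negative as expected for a sink.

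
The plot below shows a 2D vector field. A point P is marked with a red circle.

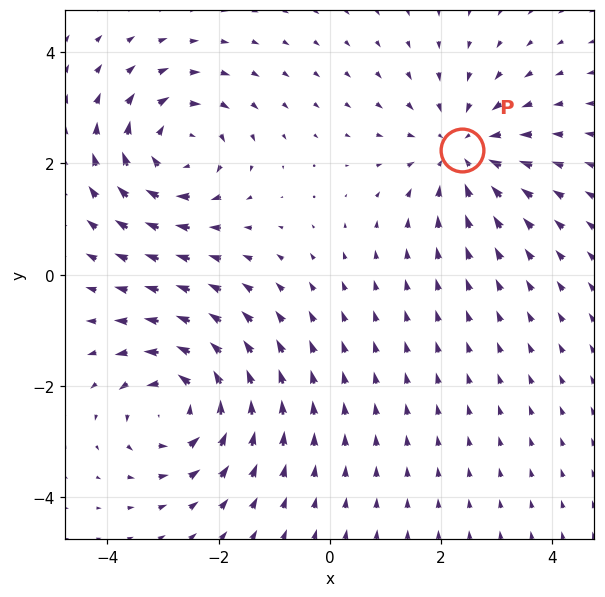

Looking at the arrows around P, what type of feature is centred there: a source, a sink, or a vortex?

sink

At P (2.4, 2.2) the arrows converge inward. Divergence about -4, curl ≈0 — negative divergence with near-zero curl is a sink.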